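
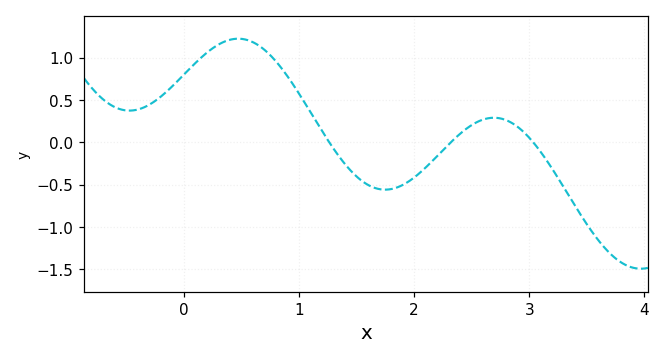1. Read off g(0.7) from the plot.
1.09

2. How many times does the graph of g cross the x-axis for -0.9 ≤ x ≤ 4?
3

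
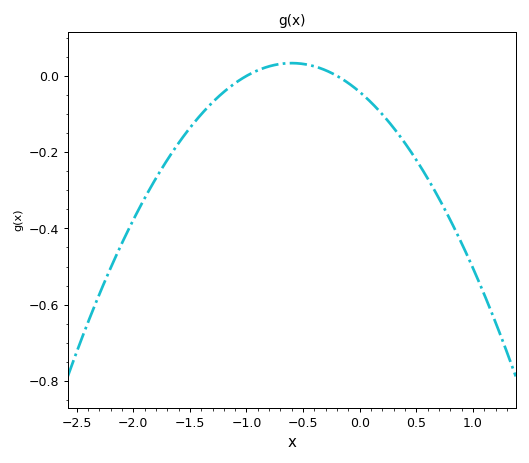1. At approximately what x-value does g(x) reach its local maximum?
-0.6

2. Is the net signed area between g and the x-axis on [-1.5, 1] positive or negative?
negative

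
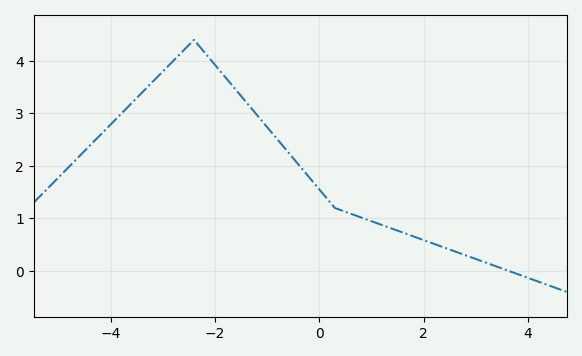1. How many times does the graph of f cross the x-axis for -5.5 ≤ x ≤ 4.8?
1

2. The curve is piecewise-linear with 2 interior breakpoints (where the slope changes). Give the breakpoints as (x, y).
(-2.4, 4.4); (0.3, 1.2)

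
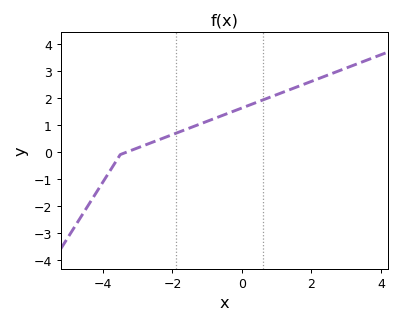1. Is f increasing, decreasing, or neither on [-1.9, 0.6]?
increasing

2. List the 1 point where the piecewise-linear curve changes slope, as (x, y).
(-3.5, -0.1)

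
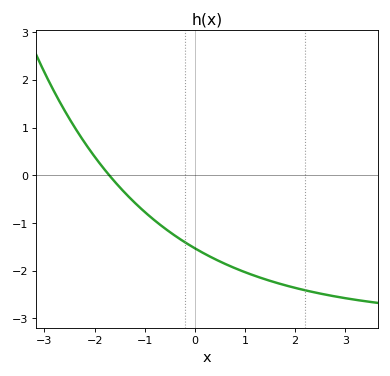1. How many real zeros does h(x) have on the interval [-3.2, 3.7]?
1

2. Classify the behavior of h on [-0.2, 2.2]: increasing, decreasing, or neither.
decreasing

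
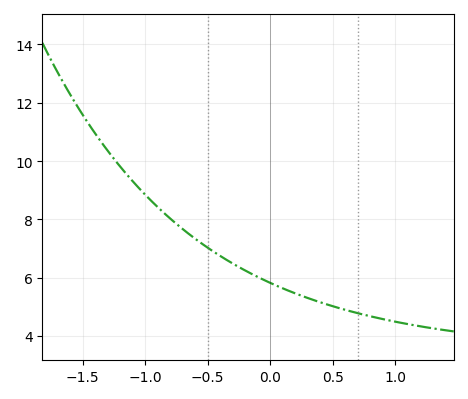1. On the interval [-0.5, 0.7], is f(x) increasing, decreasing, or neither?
decreasing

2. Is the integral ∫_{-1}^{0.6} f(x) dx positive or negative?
positive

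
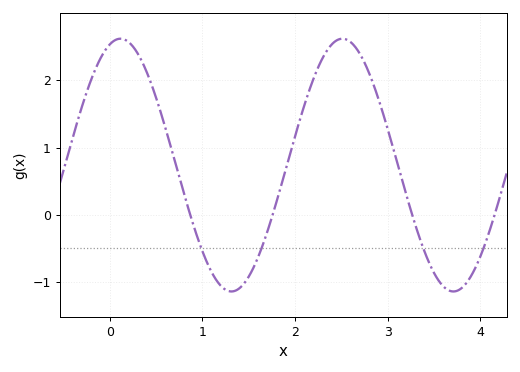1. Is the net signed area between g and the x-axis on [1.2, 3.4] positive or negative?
positive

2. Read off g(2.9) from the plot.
1.7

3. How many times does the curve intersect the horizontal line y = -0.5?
4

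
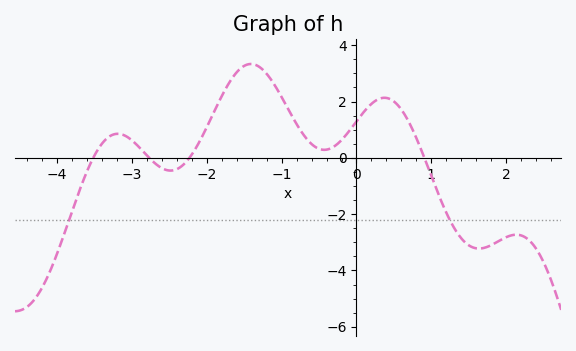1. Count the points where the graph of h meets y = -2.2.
2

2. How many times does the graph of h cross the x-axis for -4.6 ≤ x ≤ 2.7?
4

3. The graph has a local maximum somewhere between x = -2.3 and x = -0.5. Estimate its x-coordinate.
-1.4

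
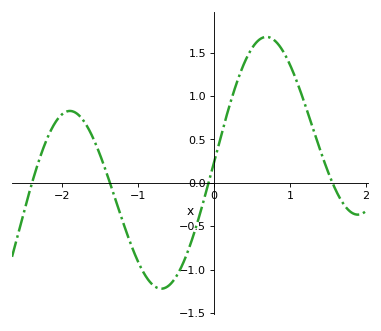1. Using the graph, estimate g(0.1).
0.56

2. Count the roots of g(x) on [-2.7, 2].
4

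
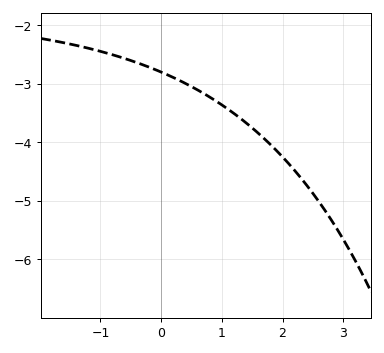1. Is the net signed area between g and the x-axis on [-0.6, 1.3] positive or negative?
negative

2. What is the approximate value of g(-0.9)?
-2.5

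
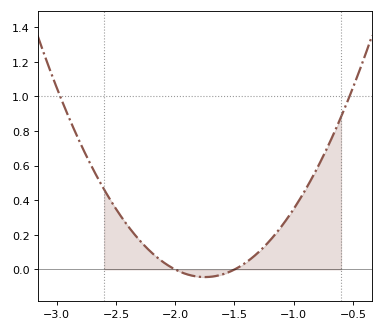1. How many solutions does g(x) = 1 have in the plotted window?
2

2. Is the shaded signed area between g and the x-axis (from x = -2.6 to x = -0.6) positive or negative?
positive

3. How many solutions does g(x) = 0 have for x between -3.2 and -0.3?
2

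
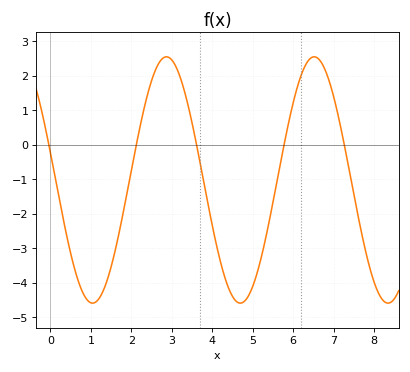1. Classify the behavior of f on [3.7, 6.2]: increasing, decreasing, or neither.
neither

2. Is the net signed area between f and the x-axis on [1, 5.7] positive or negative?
negative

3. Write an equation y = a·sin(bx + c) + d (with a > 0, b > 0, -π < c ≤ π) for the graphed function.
y = 3.57sin(1.7x + 2.9) - 1.02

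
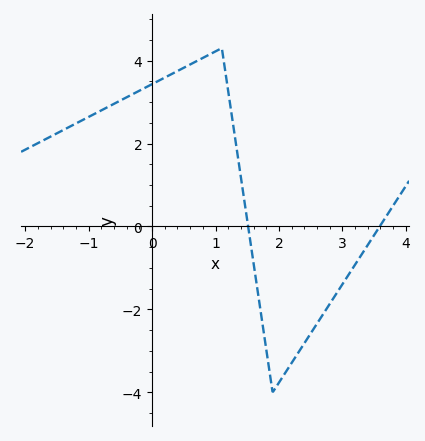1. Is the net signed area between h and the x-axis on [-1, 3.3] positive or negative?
positive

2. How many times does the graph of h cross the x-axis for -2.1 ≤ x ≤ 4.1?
2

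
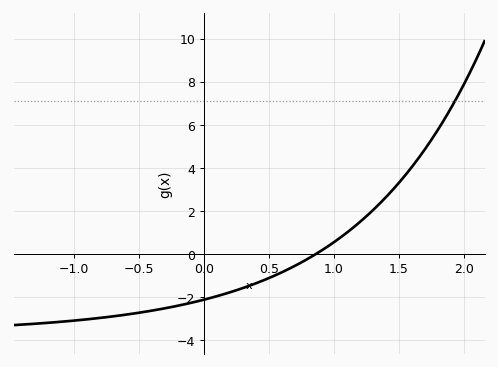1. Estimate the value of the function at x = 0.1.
-1.96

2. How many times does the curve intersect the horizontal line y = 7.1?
1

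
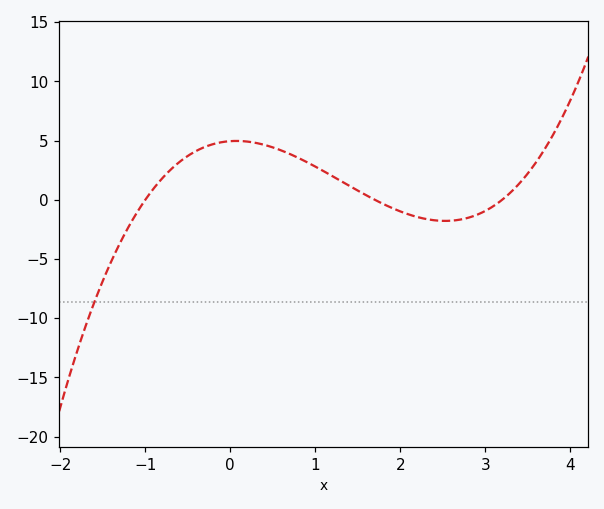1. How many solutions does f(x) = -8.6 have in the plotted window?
1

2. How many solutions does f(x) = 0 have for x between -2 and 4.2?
3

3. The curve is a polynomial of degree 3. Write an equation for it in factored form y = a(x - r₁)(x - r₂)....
y = 0.91(x + 1)(x - 1.7)(x - 3.2)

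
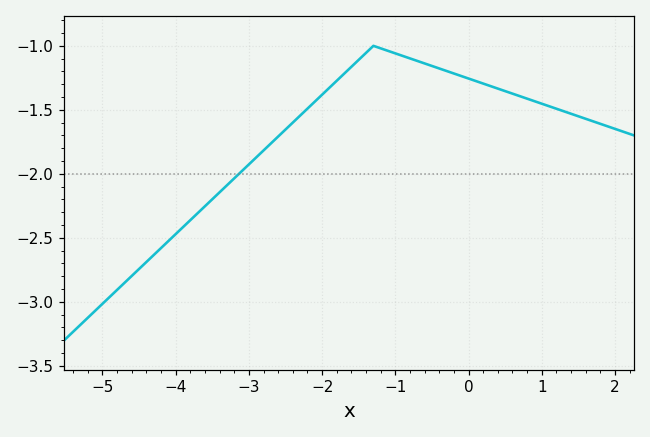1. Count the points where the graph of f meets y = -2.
1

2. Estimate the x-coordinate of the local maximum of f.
-1.3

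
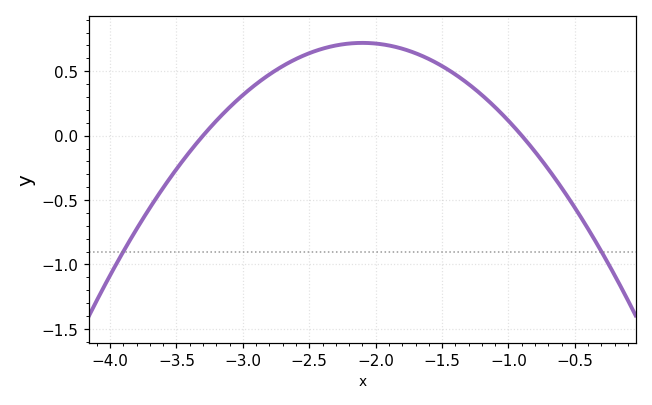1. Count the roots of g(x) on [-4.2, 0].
2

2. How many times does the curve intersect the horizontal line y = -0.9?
2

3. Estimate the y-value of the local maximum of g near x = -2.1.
0.72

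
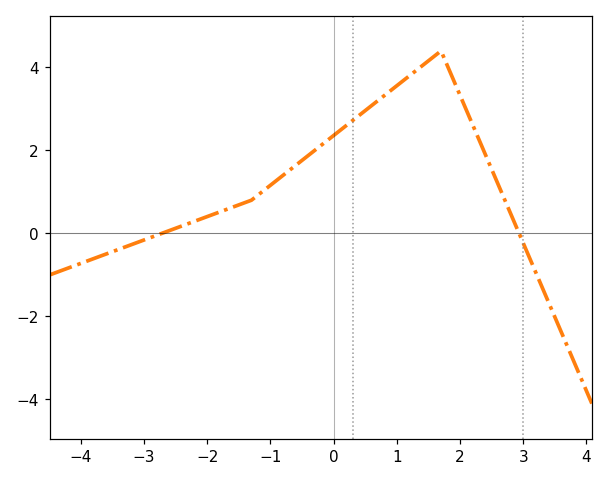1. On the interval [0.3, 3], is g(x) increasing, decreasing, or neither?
neither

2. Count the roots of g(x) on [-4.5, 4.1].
2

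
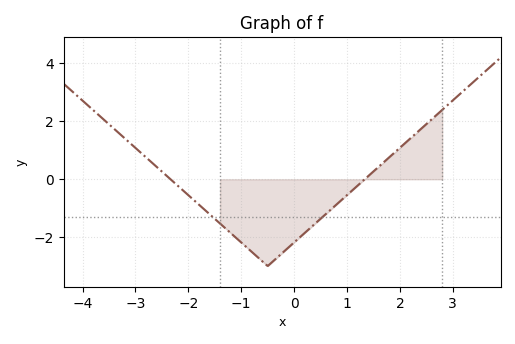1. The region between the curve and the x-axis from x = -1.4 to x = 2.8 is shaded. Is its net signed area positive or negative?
negative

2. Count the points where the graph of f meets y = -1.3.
2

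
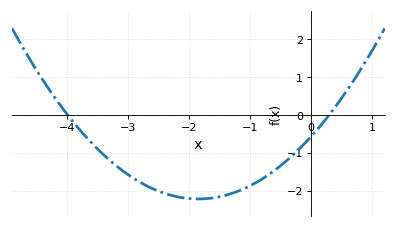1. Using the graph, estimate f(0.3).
0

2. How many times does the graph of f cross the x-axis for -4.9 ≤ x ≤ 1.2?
2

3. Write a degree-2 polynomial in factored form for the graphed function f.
y = 0.48(x + 4)(x - 0.3)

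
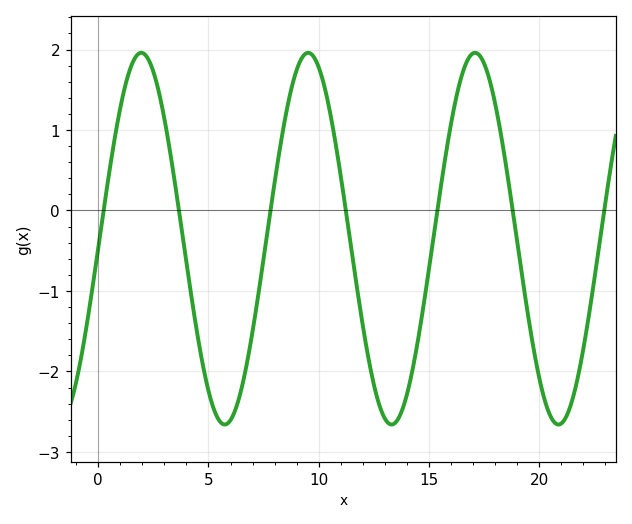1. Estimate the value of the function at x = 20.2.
-2.3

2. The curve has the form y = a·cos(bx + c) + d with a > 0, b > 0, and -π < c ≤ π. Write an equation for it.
y = 2.31cos(0.83x - 1.62) - 0.35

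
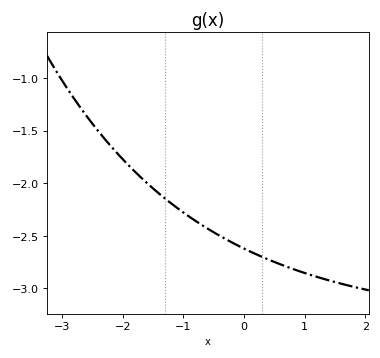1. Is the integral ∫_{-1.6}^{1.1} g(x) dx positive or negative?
negative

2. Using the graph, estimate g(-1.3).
-2.15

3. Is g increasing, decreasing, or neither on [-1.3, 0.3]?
decreasing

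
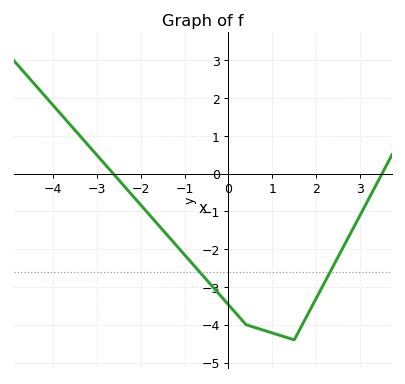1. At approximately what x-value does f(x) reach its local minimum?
1.4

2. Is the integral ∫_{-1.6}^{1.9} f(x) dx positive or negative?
negative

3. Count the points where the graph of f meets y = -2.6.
2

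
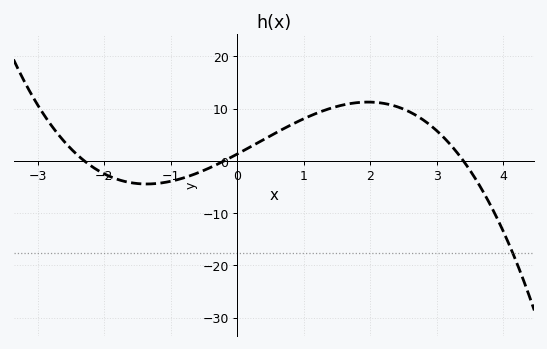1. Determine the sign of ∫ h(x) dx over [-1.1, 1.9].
positive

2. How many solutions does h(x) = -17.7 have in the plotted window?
1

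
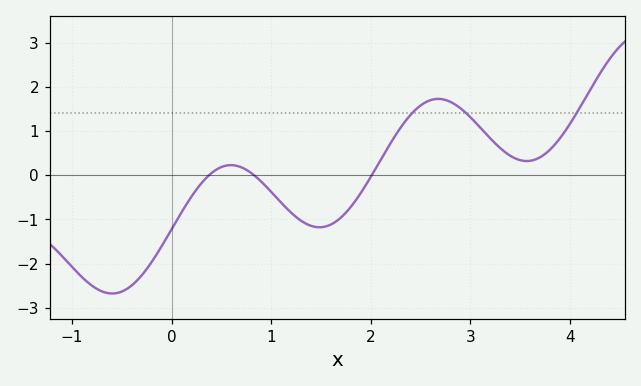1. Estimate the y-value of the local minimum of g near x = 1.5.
-1.2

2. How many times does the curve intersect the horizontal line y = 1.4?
3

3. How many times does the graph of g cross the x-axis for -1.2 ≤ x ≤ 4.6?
3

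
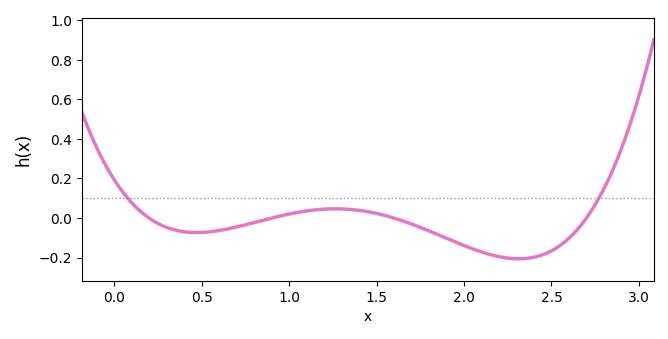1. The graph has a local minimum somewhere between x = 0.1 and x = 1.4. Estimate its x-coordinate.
0.45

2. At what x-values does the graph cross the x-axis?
0.2, 0.9, 1.6, 2.7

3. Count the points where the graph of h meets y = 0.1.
2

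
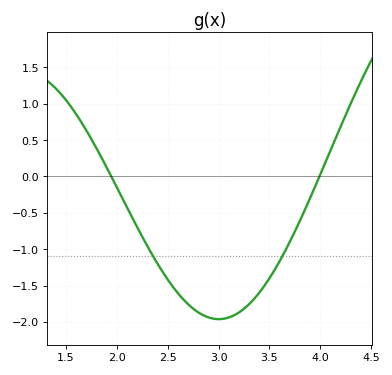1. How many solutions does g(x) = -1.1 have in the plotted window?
2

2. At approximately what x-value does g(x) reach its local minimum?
3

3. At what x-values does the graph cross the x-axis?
1.95, 3.99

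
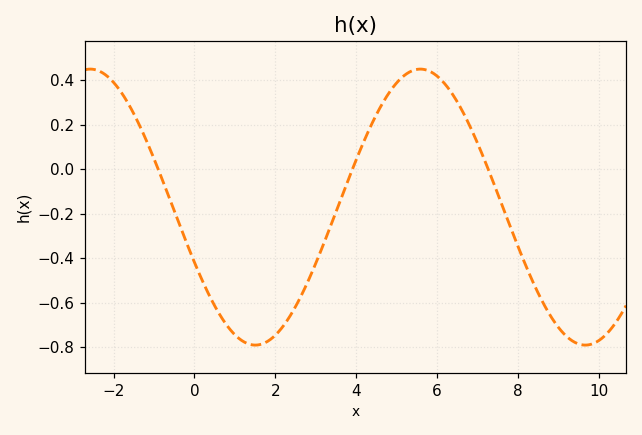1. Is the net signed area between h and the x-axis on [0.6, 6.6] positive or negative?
negative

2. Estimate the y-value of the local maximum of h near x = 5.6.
0.44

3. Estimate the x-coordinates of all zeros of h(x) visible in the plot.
-0.8, 4, 7.2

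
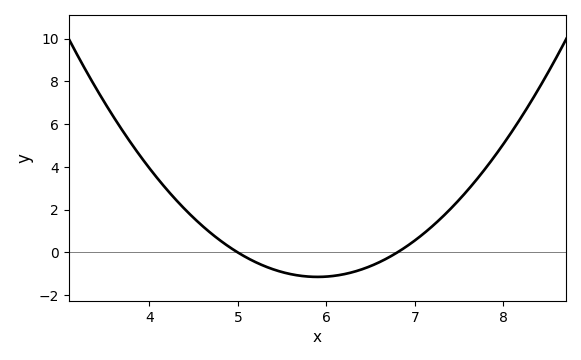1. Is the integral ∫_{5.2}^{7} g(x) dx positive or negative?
negative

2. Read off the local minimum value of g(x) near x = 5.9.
-1.14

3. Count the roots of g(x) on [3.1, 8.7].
2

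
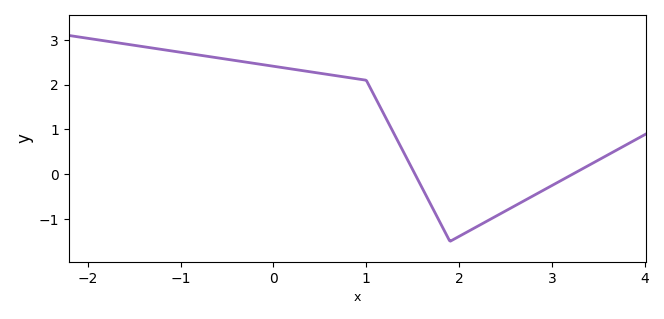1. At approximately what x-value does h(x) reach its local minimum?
1.9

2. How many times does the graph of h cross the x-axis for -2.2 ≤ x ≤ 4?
2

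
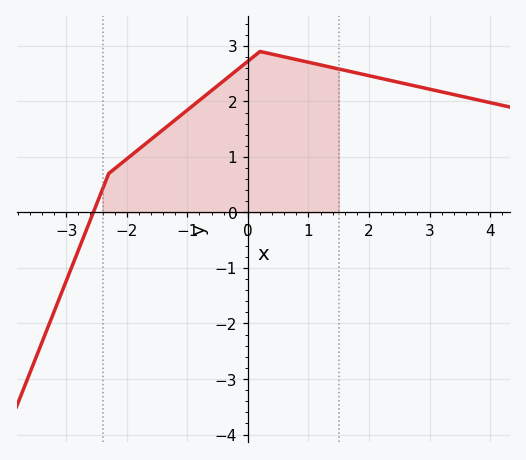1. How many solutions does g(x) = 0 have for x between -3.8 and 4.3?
1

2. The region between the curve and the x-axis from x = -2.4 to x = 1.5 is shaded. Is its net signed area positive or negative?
positive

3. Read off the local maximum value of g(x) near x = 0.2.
2.9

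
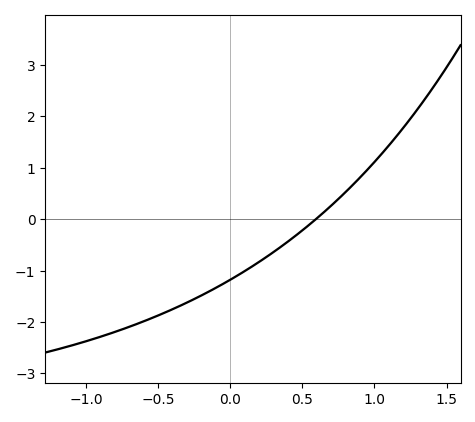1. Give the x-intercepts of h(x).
0.595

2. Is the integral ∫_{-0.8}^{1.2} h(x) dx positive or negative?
negative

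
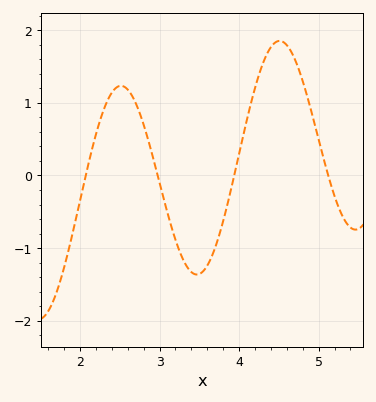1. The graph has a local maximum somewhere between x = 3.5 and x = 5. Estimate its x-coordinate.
4.5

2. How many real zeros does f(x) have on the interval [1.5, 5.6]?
4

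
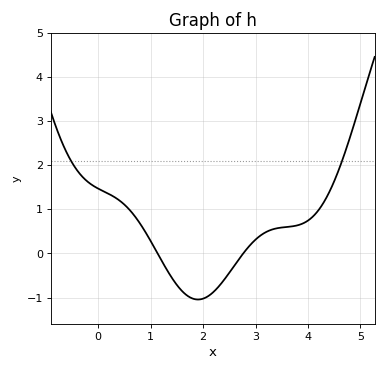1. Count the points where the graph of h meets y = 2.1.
2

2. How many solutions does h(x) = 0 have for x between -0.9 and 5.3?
2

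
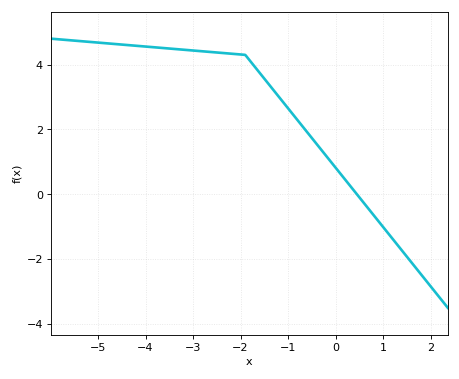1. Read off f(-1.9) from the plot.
4.3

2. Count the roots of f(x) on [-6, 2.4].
1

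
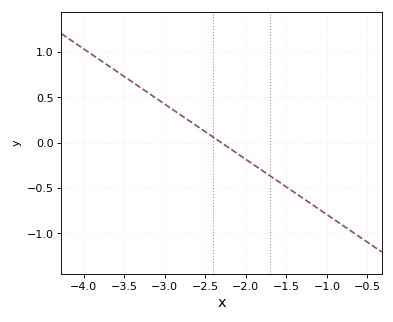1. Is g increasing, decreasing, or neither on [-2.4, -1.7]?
decreasing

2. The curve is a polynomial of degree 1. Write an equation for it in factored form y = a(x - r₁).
y = -0.61(x + 2.3)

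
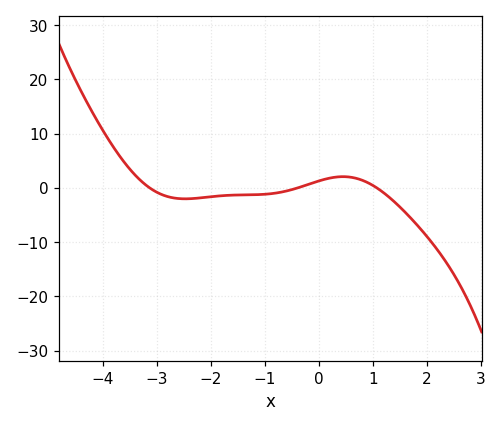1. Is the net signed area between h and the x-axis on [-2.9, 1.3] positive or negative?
negative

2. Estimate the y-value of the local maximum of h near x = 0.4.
2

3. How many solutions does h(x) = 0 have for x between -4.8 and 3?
3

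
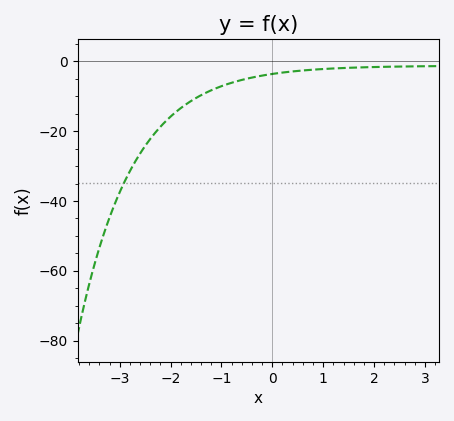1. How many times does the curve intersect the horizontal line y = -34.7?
1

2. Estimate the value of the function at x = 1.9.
-2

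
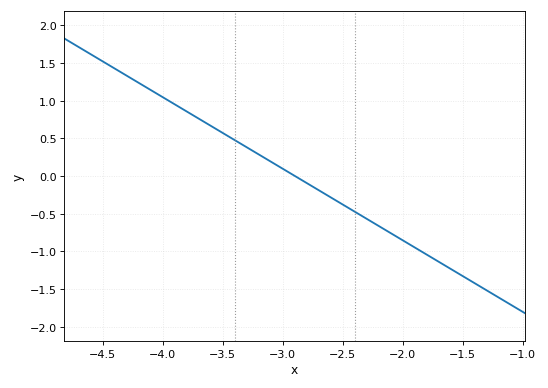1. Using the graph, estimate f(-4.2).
1.23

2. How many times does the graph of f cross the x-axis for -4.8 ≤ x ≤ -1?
1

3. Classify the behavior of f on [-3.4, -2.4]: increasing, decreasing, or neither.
decreasing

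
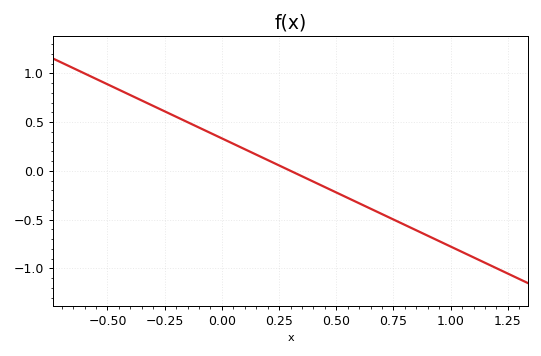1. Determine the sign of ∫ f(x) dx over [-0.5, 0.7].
positive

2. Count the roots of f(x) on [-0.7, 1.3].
1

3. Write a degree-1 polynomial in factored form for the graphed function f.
y = -1.11(x - 0.3)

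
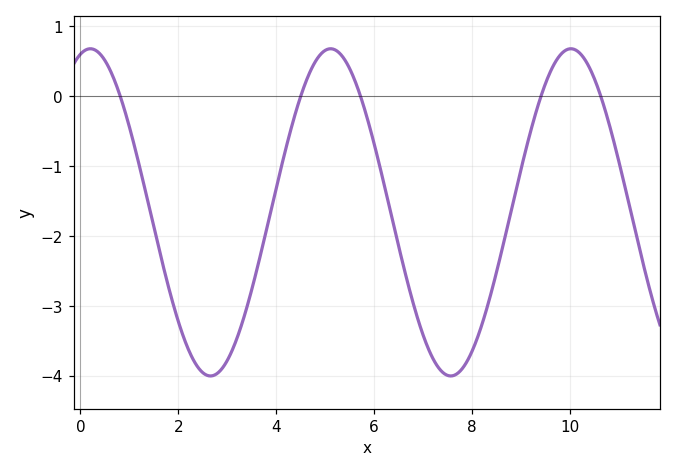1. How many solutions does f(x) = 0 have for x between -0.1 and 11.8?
5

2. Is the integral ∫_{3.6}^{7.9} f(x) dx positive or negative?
negative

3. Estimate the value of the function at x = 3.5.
-2.8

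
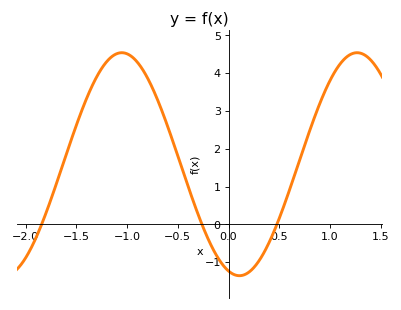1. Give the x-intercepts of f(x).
-1.85, -0.25, 0.5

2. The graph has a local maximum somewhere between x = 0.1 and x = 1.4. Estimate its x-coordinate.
1.25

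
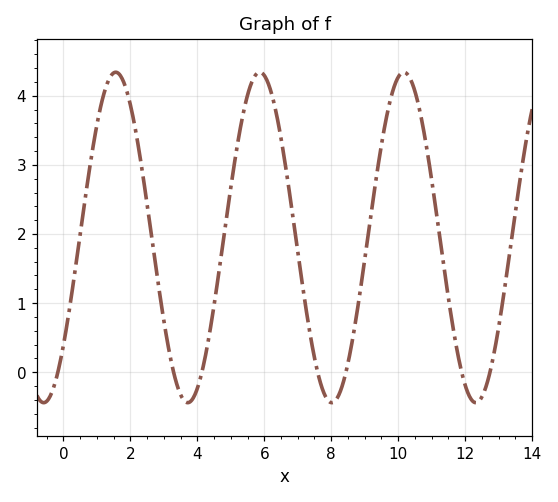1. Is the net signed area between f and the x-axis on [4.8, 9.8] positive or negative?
positive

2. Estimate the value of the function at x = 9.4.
2.99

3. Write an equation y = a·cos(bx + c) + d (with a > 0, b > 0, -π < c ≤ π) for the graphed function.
y = 2.39cos(1.46x - 2.28) + 1.95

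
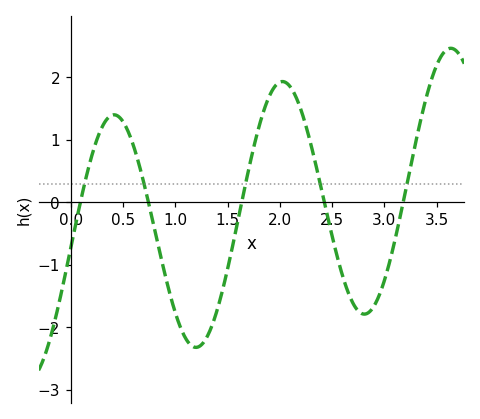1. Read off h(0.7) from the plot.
0.3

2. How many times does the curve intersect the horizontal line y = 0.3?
5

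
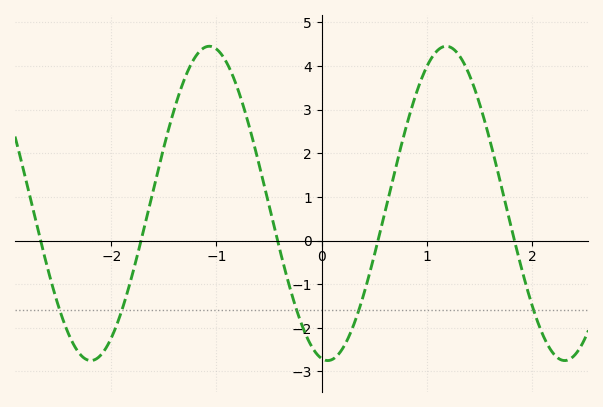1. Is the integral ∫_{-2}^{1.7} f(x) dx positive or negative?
positive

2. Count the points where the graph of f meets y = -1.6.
5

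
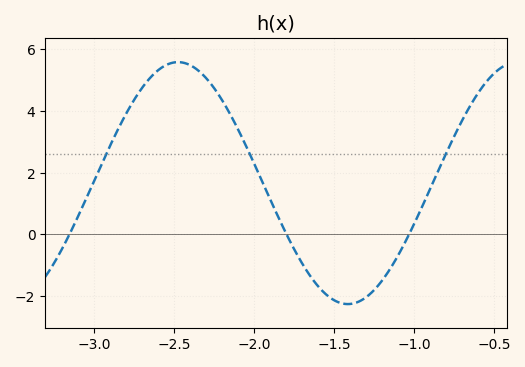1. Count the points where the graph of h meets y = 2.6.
3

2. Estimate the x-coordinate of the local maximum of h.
-2.45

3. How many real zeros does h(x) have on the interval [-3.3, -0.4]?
3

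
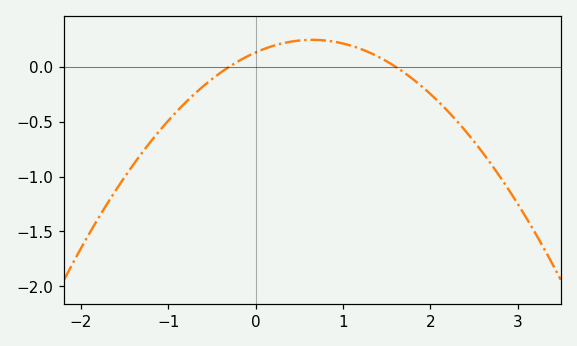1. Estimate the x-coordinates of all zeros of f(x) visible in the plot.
-0.3, 1.6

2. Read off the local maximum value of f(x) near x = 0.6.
0.244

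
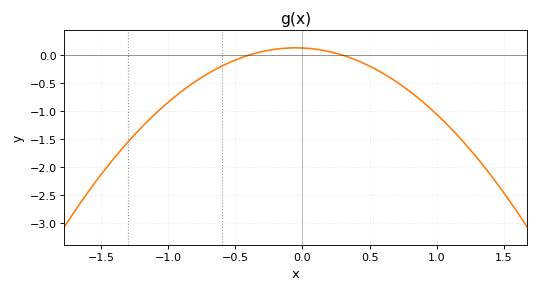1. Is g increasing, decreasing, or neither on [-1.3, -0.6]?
increasing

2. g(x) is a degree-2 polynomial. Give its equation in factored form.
y = -1.08(x + 0.4)(x - 0.3)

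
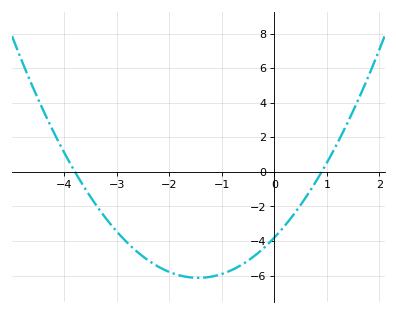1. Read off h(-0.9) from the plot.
-5.8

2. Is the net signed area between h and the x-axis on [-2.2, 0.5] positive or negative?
negative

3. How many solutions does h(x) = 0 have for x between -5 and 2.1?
2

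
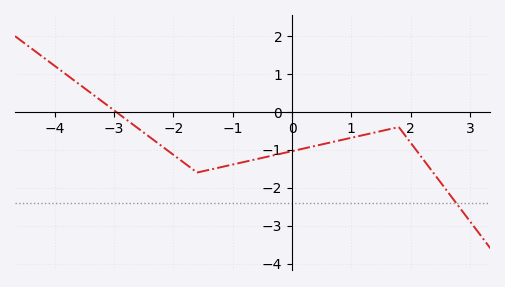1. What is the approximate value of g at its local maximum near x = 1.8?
-0.4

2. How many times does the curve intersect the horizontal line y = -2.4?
1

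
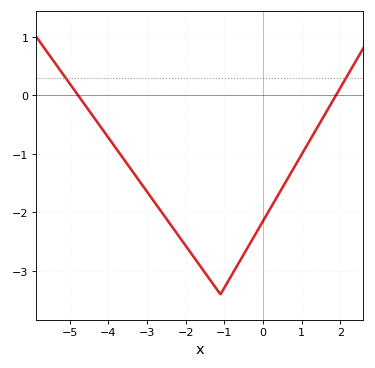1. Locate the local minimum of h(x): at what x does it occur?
-1.2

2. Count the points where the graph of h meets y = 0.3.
2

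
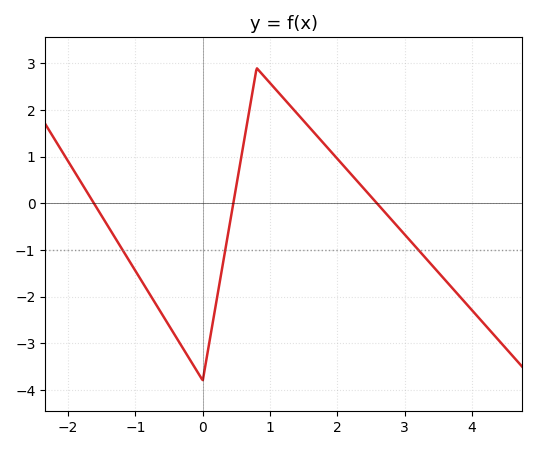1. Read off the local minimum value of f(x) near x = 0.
-3.8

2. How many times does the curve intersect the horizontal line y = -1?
3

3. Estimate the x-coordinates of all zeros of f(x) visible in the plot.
-1.6, 0.5, 2.6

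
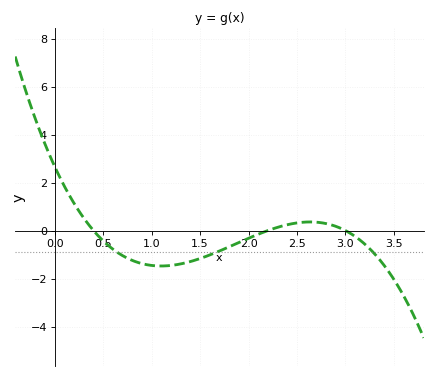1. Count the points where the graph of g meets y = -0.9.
3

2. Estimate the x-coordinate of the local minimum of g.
1.1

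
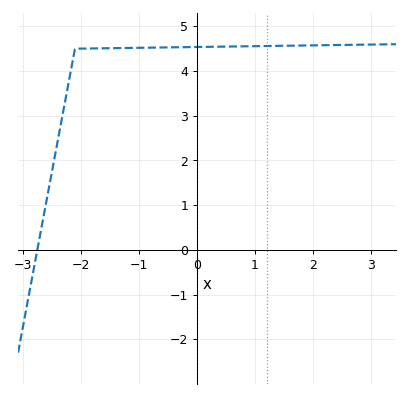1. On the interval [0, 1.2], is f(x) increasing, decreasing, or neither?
increasing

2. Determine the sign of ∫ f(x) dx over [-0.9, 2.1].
positive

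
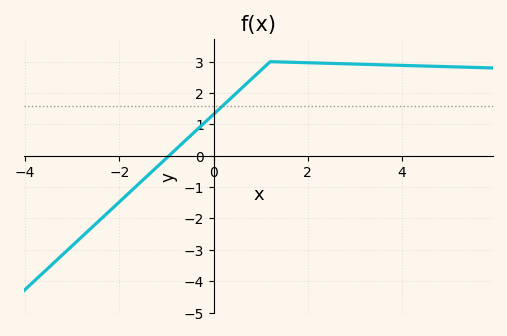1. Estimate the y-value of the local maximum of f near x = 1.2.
3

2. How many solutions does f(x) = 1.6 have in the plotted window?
1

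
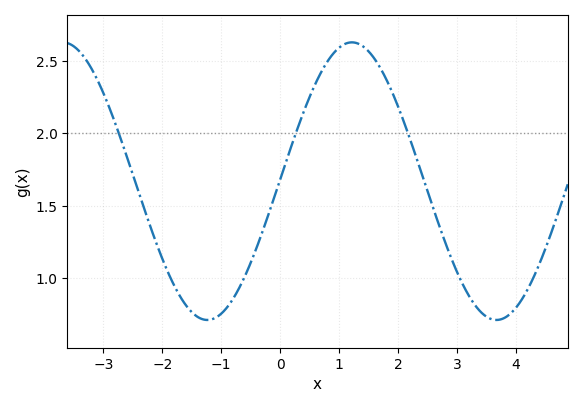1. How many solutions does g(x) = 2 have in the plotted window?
3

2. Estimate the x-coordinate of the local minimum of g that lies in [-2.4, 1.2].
-1.23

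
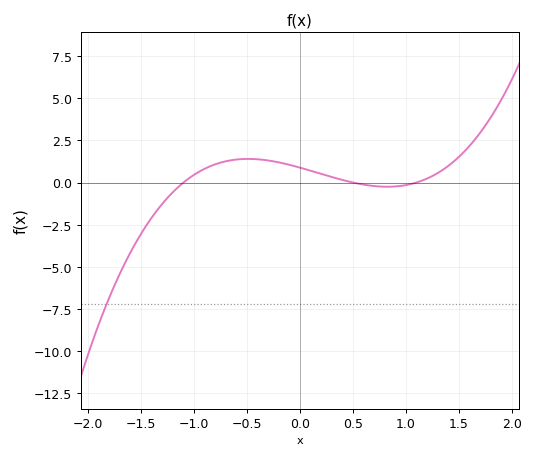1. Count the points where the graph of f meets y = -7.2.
1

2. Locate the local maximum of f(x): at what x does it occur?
-0.5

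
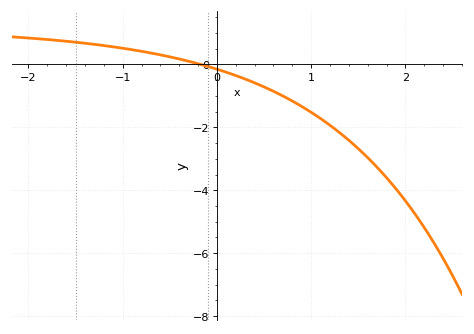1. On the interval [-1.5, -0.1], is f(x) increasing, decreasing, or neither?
decreasing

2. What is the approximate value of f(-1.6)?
0.8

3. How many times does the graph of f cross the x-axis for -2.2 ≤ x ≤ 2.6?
1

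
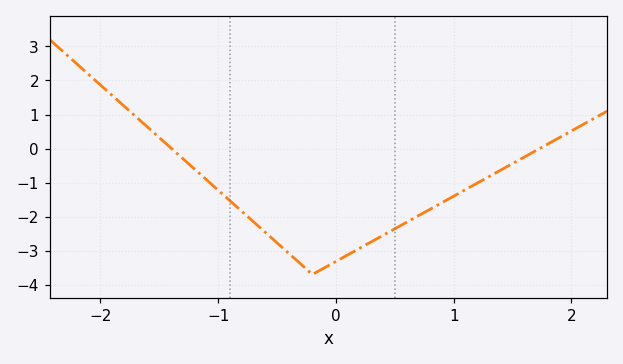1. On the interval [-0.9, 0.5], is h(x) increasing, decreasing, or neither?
neither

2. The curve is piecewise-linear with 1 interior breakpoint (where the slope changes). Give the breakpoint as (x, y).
(-0.2, -3.7)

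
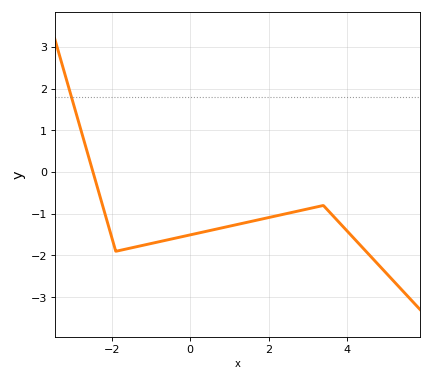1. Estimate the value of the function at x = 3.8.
-1.2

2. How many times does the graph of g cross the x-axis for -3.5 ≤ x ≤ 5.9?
1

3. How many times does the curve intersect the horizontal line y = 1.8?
1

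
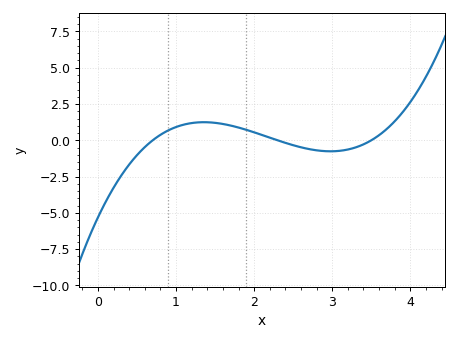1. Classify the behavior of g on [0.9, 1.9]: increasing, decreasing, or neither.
neither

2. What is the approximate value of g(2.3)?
0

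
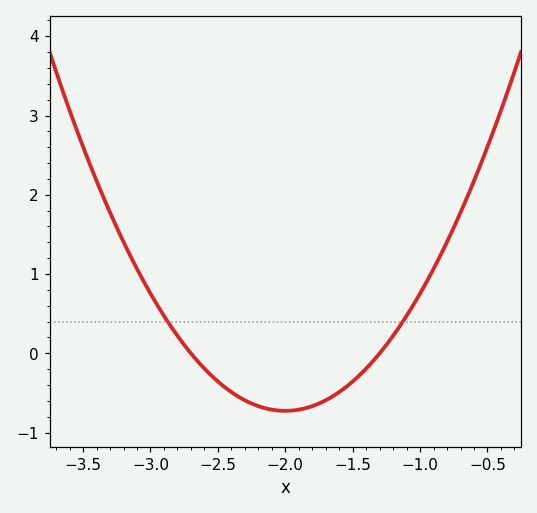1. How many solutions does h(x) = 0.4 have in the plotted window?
2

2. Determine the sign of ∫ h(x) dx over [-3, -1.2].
negative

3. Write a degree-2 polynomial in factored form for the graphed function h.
y = 1.48(x + 2.7)(x + 1.3)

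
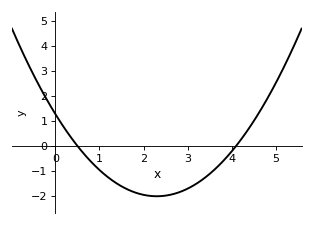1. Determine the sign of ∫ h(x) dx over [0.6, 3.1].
negative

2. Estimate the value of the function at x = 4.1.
0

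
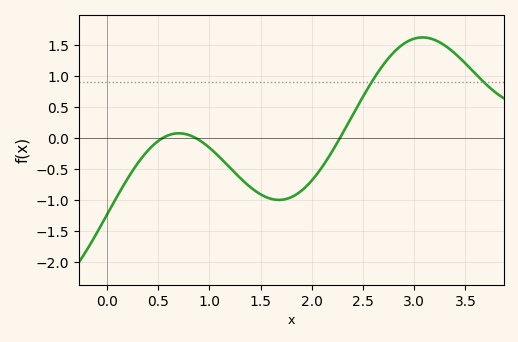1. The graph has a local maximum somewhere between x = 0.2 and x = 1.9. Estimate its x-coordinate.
0.702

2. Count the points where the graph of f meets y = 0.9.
2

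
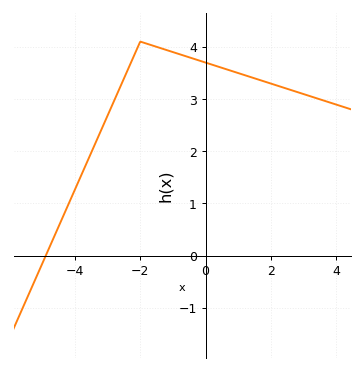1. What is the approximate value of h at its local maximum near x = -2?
4.1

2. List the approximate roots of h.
-4.89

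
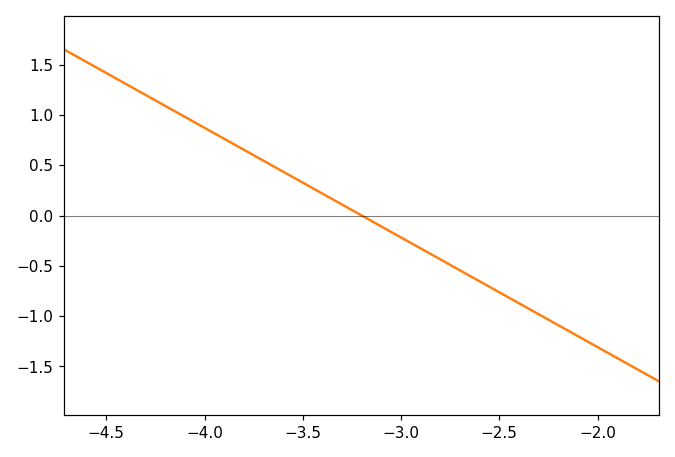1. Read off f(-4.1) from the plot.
1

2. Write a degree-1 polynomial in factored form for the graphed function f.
y = -1.09(x + 3.2)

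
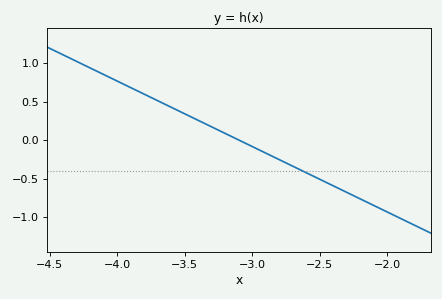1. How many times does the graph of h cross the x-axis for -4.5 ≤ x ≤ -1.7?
1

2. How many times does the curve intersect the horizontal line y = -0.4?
1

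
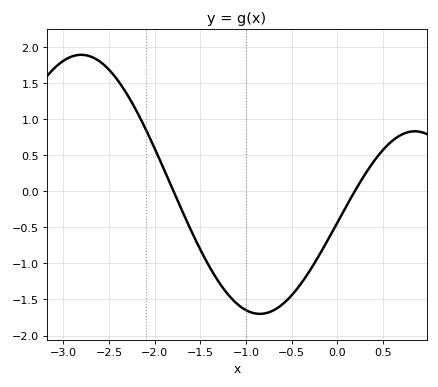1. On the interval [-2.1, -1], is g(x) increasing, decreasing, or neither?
decreasing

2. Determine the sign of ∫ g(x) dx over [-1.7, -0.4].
negative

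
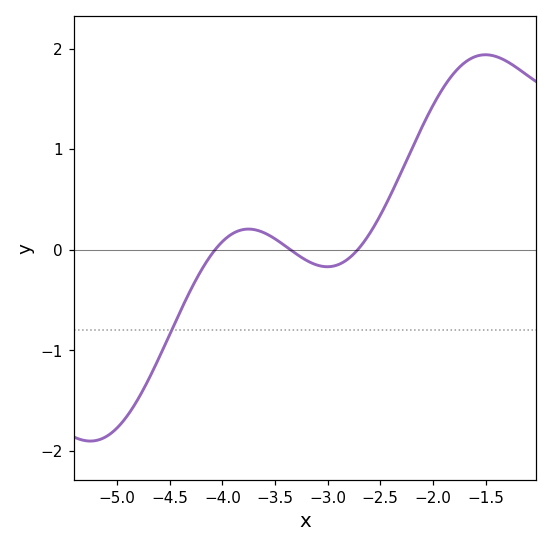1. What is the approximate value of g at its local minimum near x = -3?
-0.17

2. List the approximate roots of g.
-4.07, -3.36, -2.71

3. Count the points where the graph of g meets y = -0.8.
1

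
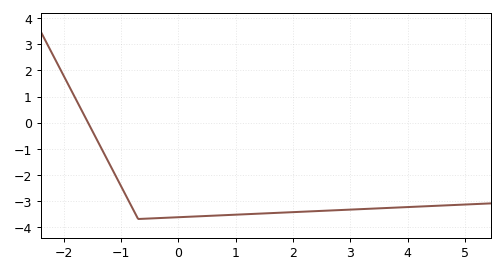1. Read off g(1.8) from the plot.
-3.46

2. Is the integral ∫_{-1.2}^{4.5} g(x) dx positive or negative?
negative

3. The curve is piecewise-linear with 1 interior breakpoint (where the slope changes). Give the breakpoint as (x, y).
(-0.7, -3.7)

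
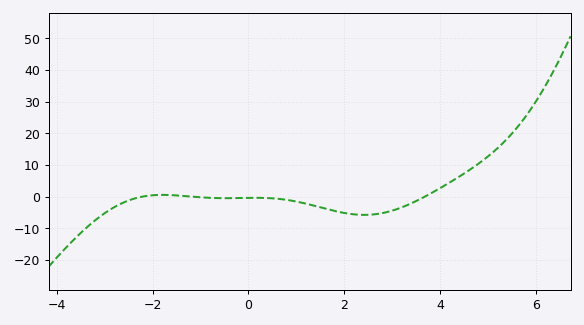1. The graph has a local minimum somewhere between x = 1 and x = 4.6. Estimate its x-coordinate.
2.4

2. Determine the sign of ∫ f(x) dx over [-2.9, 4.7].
negative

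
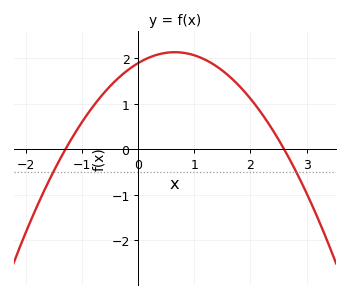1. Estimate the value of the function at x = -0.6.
1.25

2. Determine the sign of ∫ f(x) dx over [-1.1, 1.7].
positive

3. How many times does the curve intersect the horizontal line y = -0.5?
2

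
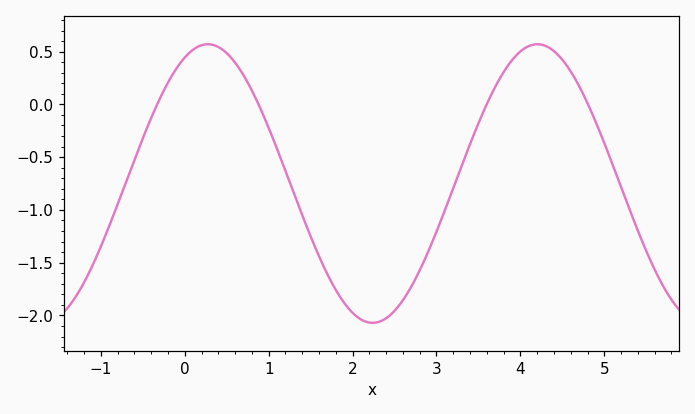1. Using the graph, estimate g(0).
0.444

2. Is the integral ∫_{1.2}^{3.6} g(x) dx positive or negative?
negative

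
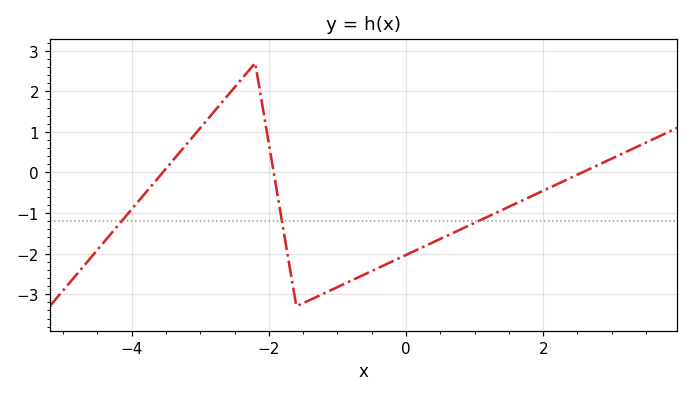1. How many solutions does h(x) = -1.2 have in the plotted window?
3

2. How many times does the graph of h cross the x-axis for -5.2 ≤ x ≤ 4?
3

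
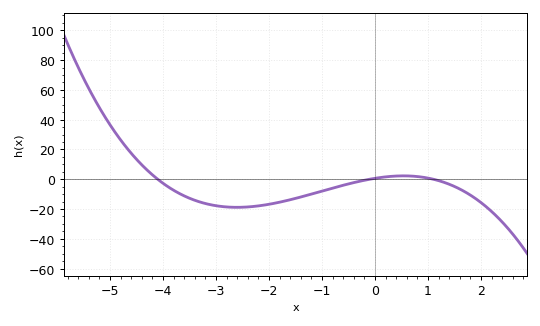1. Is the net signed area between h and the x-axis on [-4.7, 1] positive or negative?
negative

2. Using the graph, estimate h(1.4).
-4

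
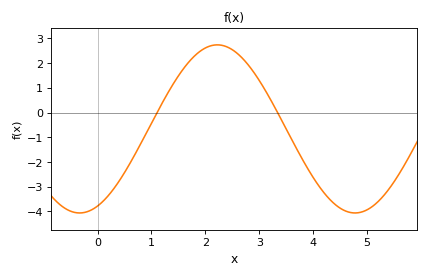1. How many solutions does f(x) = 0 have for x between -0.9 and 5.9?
2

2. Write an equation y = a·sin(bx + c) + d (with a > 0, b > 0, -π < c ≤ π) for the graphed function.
y = 3.4sin(1.2x - 1.2) - 0.66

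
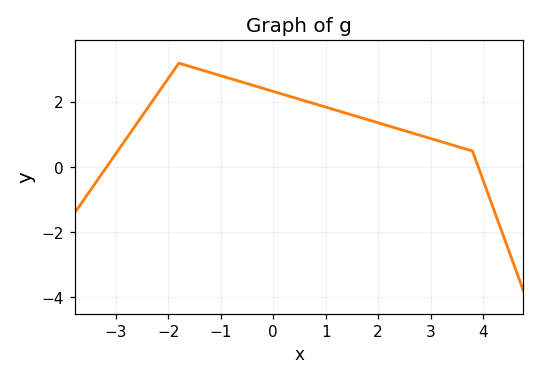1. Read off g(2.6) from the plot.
1.1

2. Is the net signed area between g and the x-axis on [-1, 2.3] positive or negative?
positive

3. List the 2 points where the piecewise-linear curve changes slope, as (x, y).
(-1.8, 3.2); (3.8, 0.5)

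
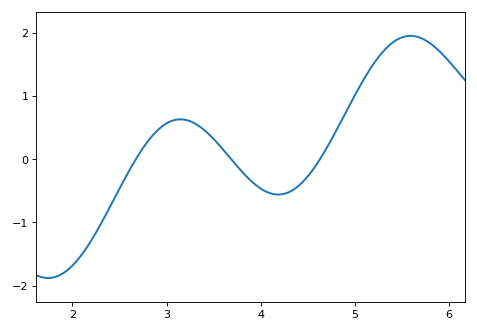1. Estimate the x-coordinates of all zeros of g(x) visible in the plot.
2.7, 3.7, 4.6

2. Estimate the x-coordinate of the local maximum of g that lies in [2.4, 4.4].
3.1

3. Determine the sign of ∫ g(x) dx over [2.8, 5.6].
positive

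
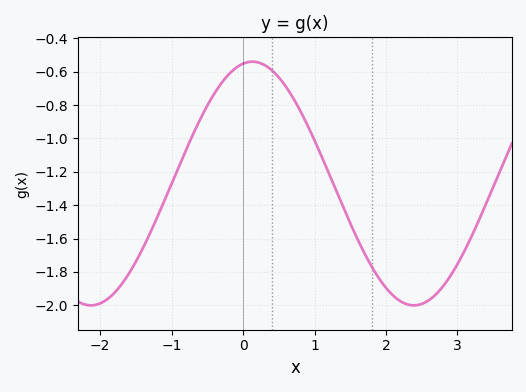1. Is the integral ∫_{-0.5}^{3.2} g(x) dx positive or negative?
negative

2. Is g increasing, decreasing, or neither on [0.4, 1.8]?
decreasing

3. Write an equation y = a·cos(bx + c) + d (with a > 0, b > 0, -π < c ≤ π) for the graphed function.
y = 0.73cos(1.4x - 0.18) - 1.27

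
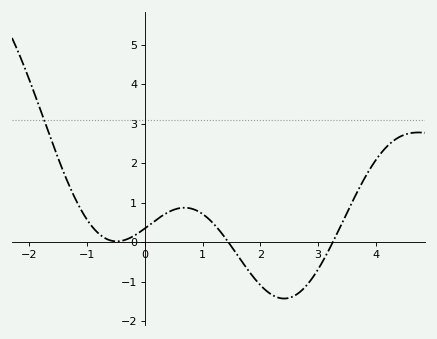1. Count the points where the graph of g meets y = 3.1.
1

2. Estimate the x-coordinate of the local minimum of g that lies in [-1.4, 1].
-0.487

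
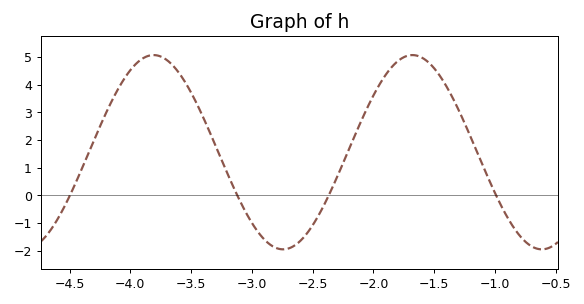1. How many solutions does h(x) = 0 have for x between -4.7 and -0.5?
4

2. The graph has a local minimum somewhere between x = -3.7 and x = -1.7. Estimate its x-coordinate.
-2.7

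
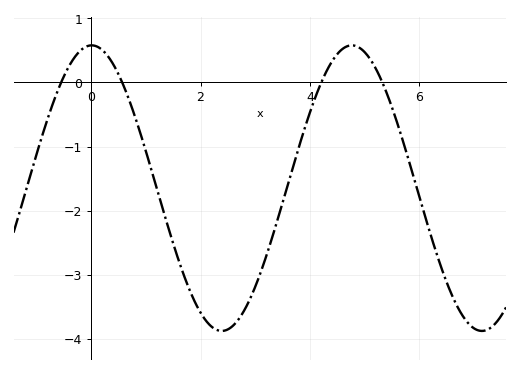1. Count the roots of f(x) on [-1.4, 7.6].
4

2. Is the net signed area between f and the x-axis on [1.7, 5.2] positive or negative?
negative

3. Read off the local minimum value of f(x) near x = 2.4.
-3.9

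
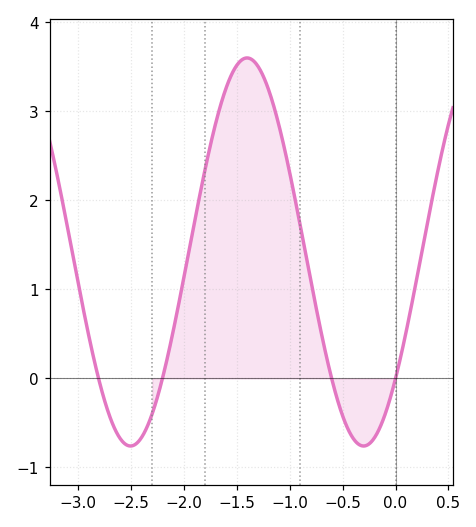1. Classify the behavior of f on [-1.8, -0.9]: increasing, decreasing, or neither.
neither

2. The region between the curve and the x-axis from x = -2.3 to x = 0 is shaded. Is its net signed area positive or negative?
positive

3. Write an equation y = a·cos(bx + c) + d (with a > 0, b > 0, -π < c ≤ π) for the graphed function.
y = 2.18cos(2.85x - 2.28) + 1.42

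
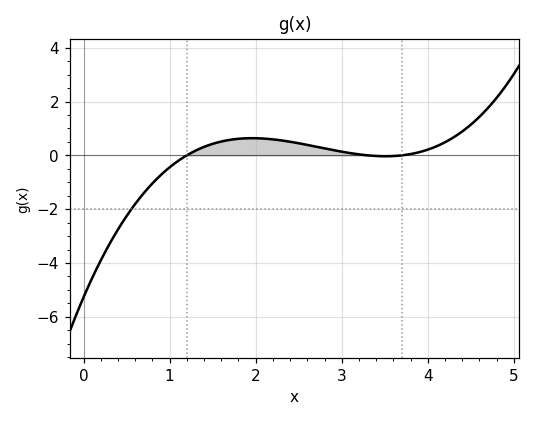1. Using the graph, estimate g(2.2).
0.6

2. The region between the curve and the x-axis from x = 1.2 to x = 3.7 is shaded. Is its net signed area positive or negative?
positive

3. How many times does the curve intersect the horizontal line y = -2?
1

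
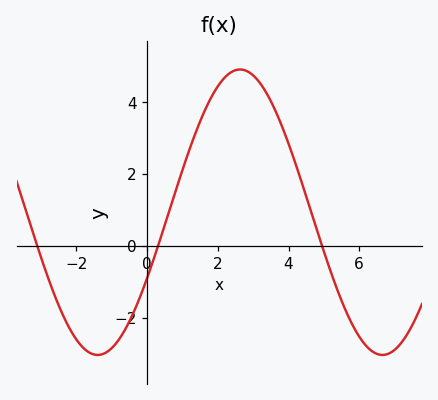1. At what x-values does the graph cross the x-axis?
-3.2, 0.4, 5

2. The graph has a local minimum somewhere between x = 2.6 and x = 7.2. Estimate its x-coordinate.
6.6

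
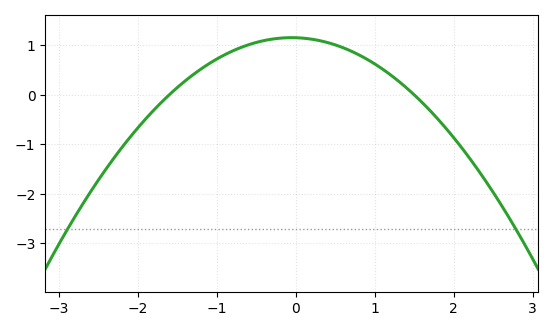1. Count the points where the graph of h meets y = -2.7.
2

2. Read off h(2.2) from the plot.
-1.3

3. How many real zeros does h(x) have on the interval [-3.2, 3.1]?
2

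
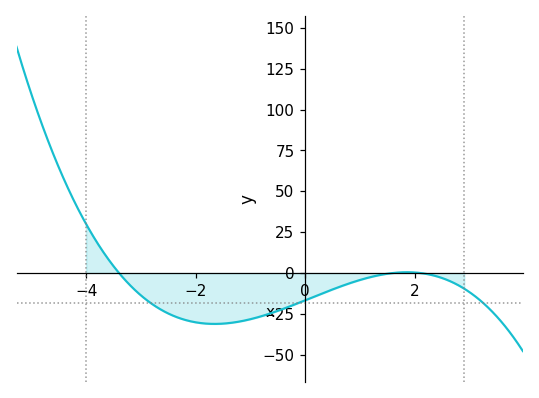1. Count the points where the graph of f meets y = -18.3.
3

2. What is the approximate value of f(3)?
-10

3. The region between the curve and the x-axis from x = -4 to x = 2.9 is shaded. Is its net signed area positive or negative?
negative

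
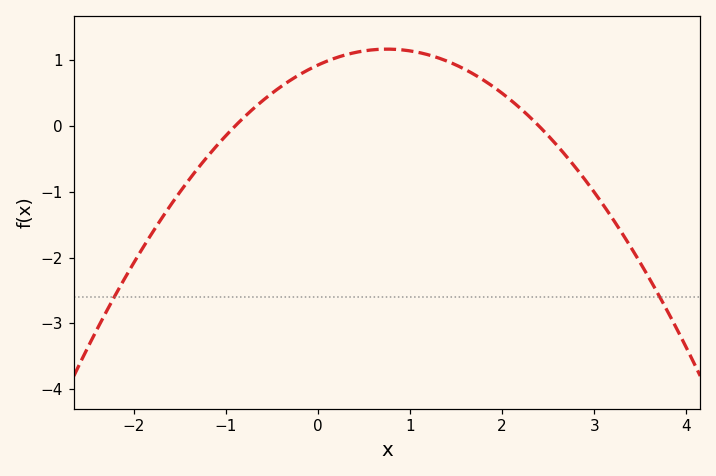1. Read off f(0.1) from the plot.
0.989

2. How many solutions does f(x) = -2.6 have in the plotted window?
2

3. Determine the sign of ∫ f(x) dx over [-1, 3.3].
positive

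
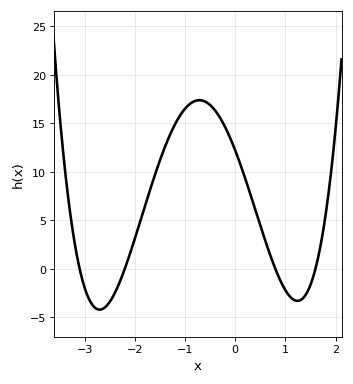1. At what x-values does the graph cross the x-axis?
-3.1, -2.2, 0.8, 1.6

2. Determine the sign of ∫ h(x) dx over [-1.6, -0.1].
positive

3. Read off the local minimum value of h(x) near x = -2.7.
-4.21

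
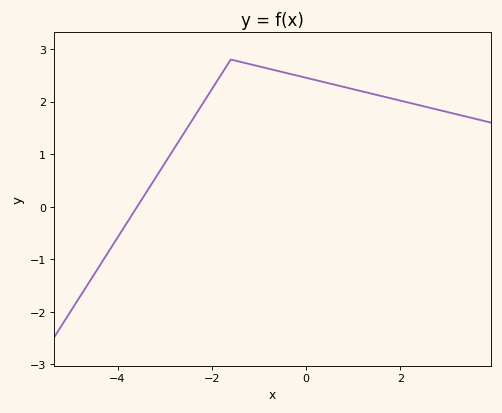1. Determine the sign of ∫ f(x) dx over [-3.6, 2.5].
positive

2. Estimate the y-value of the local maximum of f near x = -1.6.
2.8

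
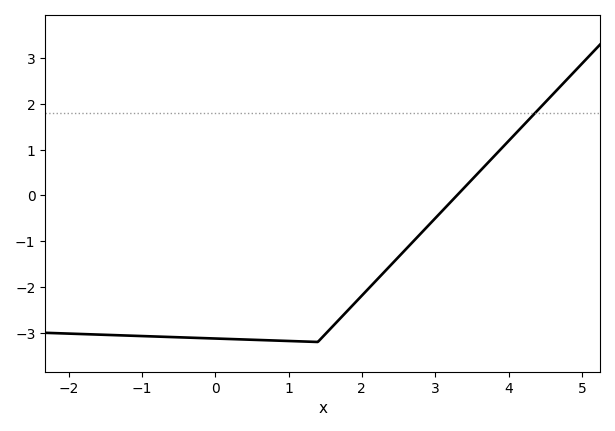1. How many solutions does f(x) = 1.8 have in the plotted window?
1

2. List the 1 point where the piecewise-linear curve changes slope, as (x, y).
(1.4, -3.2)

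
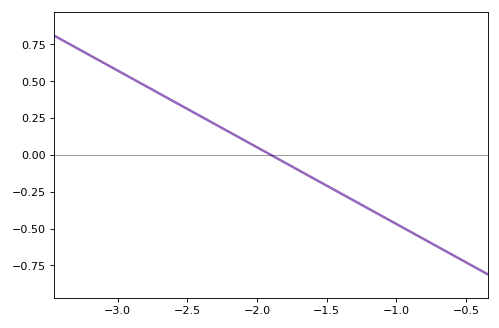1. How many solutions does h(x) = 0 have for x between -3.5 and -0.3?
1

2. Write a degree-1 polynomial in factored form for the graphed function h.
y = -0.52(x + 1.9)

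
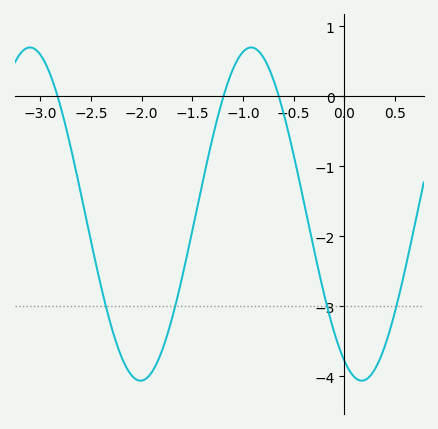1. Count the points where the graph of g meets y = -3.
4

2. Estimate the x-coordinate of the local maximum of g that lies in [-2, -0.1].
-0.9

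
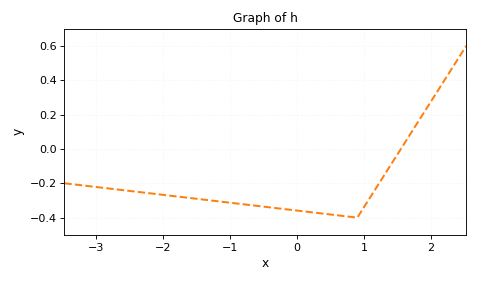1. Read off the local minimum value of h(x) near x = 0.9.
-0.4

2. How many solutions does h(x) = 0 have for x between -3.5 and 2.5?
1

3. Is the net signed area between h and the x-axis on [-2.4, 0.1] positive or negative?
negative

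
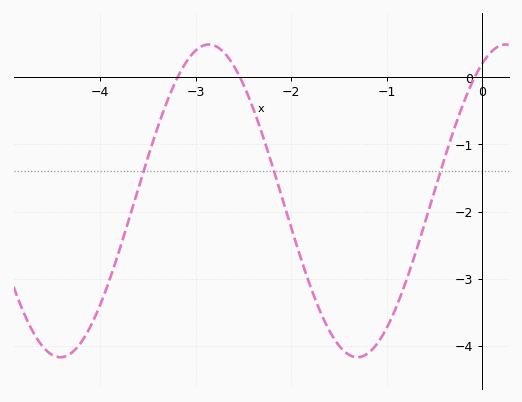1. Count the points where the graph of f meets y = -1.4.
3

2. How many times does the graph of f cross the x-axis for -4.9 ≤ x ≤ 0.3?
3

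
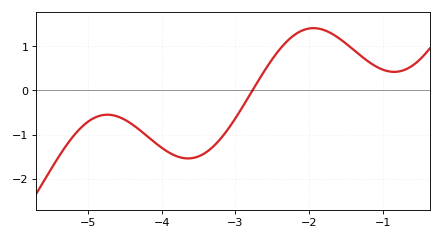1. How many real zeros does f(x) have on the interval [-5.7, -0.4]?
1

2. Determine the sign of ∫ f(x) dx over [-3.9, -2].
negative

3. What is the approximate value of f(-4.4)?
-0.75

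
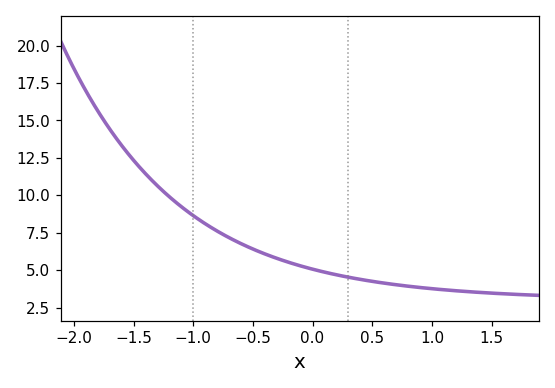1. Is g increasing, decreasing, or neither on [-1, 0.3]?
decreasing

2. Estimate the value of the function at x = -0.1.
5.29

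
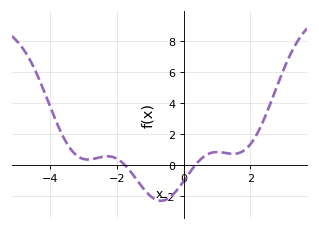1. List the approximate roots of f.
-1.75, 0.351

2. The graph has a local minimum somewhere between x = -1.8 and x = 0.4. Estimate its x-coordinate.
-0.678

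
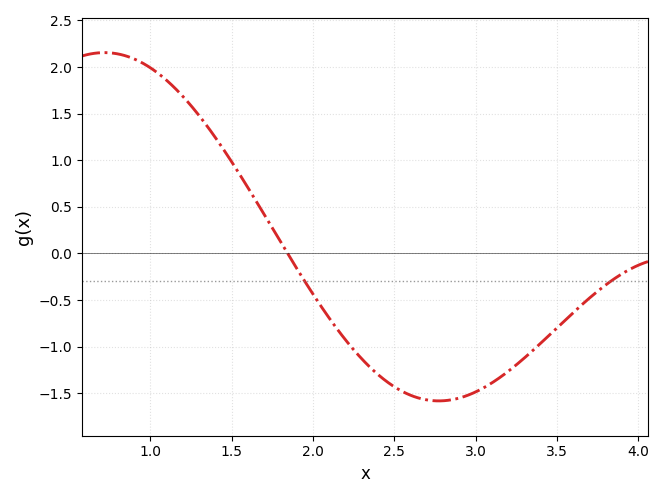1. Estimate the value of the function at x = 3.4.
-0.95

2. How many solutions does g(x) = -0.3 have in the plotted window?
2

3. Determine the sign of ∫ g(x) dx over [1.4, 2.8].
negative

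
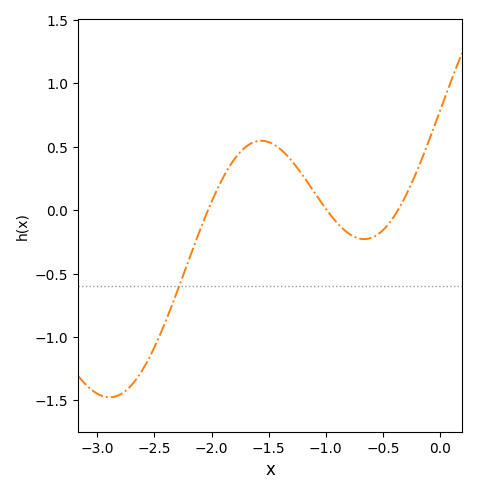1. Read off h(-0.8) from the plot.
-0.2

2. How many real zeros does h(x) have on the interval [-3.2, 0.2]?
3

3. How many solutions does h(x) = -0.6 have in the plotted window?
1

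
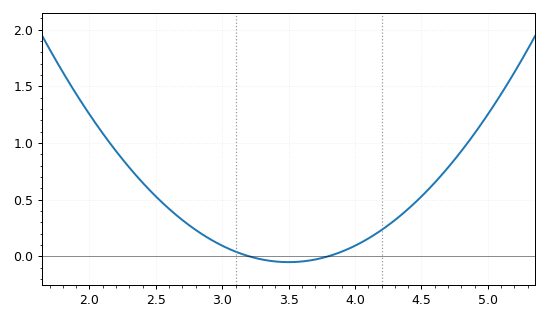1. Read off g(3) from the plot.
0.1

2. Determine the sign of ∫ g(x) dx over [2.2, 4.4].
positive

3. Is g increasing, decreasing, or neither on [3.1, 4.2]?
neither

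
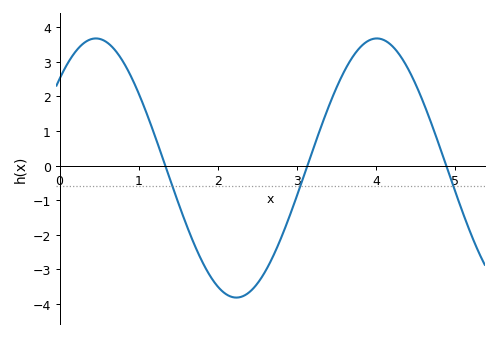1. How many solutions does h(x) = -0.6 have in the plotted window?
3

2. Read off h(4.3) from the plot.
3.19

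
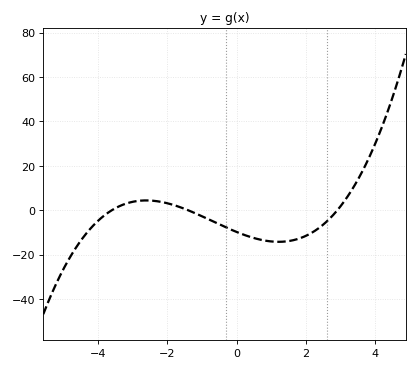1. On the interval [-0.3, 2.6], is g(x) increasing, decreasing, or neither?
neither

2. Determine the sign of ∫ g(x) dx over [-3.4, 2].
negative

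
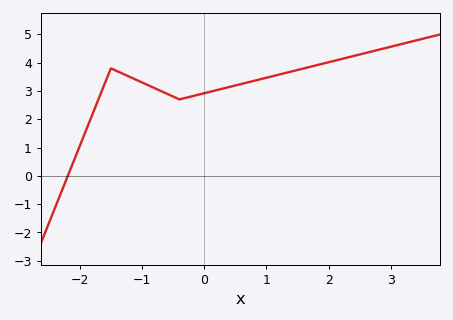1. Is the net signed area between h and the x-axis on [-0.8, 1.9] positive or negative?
positive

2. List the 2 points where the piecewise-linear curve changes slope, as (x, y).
(-1.5, 3.8); (-0.4, 2.7)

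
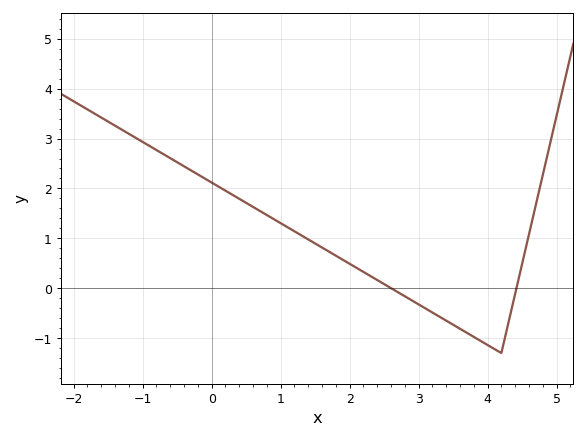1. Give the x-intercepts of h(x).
2.6, 4.42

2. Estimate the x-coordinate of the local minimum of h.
4.2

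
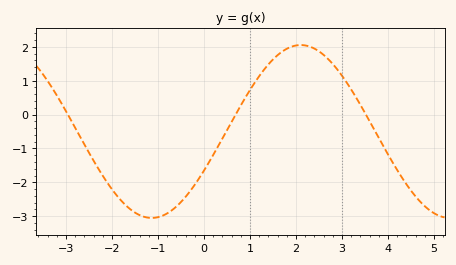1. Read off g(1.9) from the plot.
2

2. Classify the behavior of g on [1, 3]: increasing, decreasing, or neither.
neither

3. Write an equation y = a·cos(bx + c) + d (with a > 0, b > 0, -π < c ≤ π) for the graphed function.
y = 2.55cos(0.97x - 2) - 0.5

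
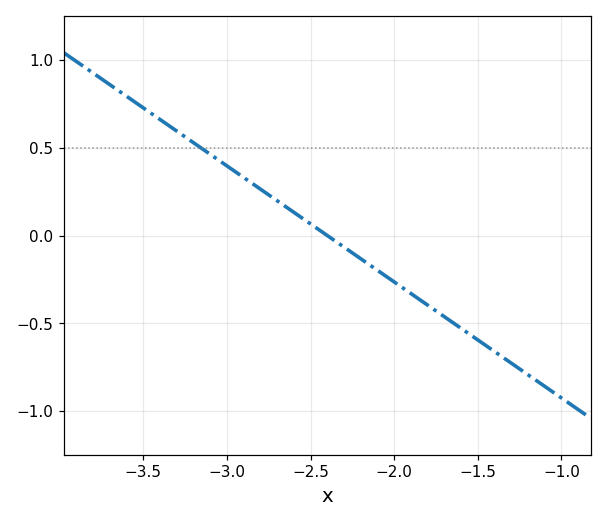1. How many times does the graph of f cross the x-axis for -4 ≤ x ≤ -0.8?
1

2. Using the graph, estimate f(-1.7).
-0.462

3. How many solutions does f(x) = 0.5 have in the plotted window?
1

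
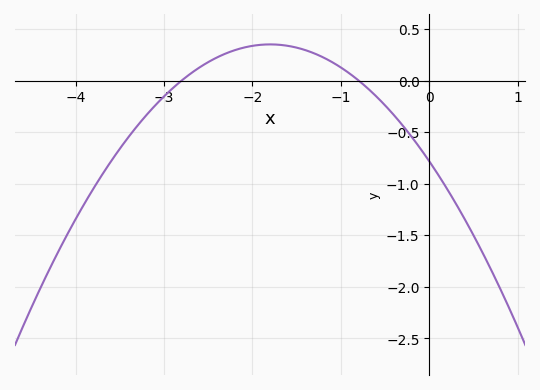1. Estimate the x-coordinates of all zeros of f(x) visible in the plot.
-2.8, -0.8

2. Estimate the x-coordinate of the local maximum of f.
-1.8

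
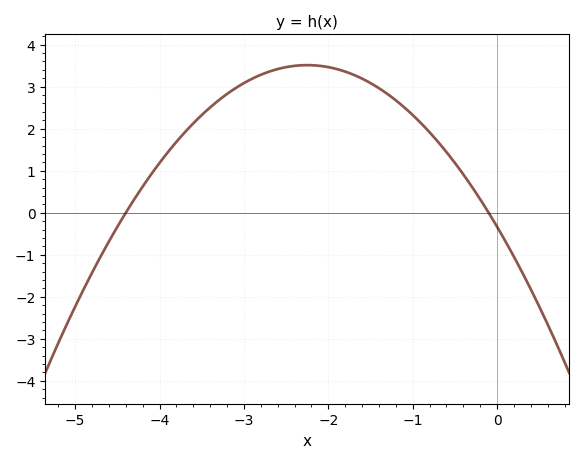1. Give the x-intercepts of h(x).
-4.4, -0.1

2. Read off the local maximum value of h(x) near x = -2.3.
3.51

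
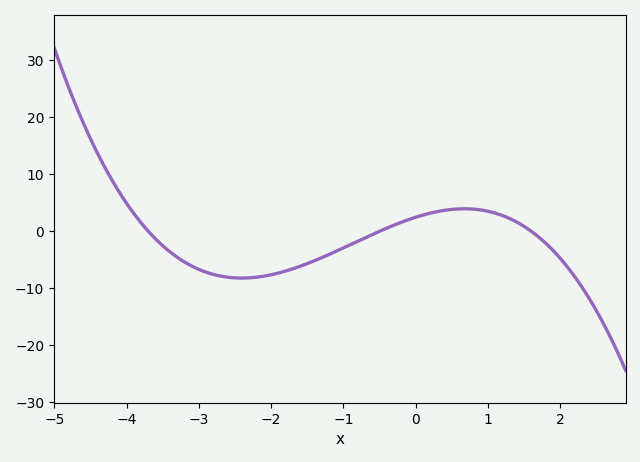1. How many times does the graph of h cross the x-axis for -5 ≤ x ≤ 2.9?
3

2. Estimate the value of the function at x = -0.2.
1.57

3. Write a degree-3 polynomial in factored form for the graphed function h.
y = -0.83(x + 3.7)(x + 0.5)(x - 1.6)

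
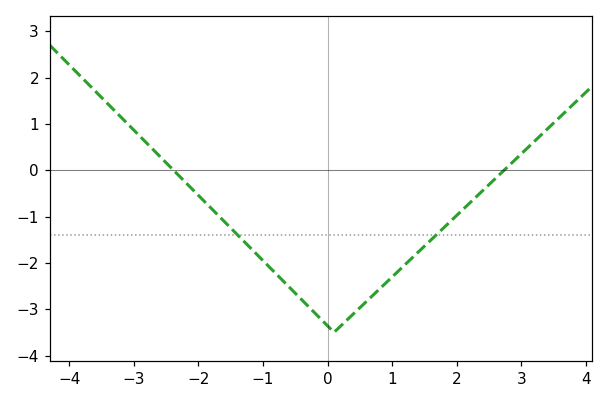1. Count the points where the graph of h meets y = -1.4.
2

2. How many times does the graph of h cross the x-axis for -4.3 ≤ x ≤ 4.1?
2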